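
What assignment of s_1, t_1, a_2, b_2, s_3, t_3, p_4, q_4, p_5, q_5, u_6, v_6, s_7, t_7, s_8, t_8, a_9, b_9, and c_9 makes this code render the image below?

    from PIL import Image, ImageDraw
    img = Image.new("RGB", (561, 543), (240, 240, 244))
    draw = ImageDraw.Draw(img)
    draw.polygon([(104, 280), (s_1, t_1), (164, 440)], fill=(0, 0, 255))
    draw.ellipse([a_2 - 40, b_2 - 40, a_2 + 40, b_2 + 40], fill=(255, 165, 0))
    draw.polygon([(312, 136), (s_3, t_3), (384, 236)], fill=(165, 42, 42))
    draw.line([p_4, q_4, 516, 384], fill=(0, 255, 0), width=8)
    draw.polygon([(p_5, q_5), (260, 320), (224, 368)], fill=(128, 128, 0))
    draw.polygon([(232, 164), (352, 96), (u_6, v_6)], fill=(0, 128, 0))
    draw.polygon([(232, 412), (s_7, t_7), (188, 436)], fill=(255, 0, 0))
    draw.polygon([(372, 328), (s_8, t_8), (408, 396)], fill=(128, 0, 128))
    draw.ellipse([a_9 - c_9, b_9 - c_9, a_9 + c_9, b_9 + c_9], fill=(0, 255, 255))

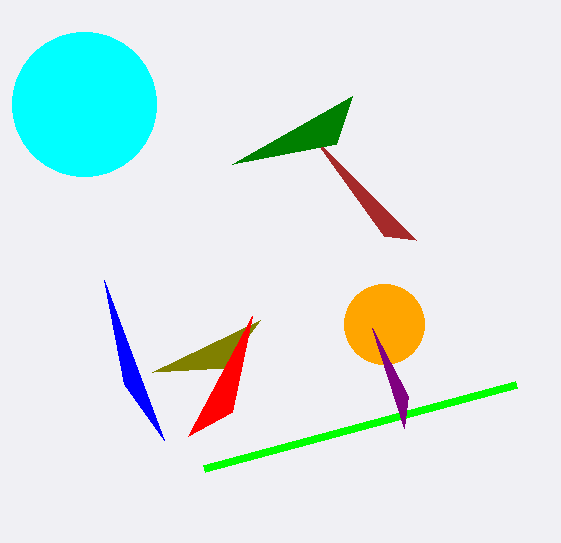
s_1 = 124; t_1 = 384; a_2 = 384; b_2 = 324; s_3 = 416; t_3 = 240; p_4 = 204; q_4 = 468; p_5 = 152; q_5 = 372; u_6 = 336; v_6 = 144; s_7 = 252; t_7 = 316; s_8 = 404; t_8 = 428; a_9 = 84; b_9 = 104; c_9 = 72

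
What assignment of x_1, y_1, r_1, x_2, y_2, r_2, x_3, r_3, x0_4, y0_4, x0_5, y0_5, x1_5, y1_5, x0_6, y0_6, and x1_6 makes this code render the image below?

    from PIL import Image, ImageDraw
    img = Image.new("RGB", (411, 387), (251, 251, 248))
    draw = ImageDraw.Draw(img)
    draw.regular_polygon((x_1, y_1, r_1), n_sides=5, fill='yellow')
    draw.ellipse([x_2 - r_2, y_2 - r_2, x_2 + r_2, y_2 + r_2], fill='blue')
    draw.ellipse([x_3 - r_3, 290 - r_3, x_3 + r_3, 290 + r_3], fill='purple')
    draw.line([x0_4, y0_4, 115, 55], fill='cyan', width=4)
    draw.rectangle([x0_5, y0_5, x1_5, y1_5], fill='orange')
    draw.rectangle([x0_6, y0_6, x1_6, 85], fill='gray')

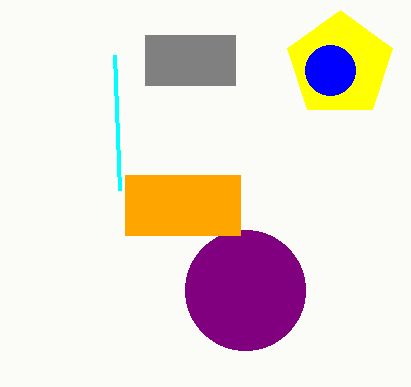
x_1 = 340; y_1 = 65; r_1 = 55; x_2 = 330; y_2 = 70; r_2 = 25; x_3 = 245; r_3 = 60; x0_4 = 120; y0_4 = 190; x0_5 = 125; y0_5 = 175; x1_5 = 240; y1_5 = 235; x0_6 = 145; y0_6 = 35; x1_6 = 235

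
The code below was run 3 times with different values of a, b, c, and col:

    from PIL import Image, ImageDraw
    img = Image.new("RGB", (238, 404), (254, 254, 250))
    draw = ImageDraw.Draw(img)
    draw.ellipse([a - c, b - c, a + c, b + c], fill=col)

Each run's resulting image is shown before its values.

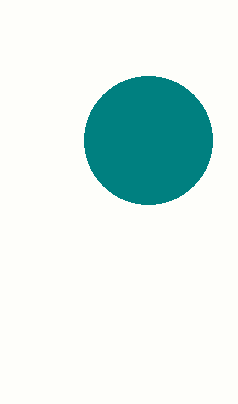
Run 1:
a = 148
b = 140
c = 64
col = 'teal'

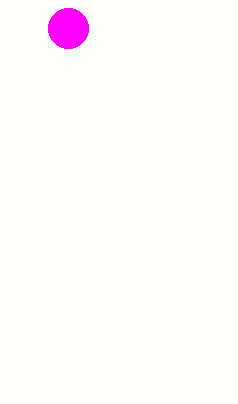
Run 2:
a = 68; b = 28; c = 20; col = 'magenta'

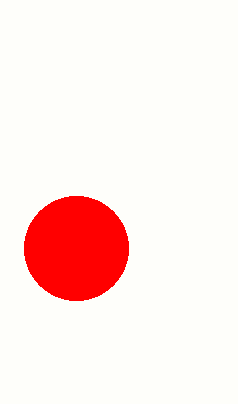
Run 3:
a = 76; b = 248; c = 52; col = 'red'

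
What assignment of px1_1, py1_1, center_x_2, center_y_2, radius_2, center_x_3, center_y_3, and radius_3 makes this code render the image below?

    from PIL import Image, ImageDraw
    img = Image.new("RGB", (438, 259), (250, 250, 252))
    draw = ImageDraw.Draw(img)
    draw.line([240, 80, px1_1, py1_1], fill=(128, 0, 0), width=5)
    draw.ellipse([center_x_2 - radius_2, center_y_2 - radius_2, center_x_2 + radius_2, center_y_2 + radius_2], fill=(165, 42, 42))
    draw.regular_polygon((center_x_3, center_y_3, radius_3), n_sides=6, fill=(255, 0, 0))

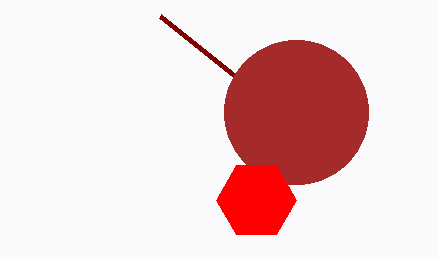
px1_1 = 160, py1_1 = 16, center_x_2 = 296, center_y_2 = 112, radius_2 = 72, center_x_3 = 256, center_y_3 = 200, radius_3 = 40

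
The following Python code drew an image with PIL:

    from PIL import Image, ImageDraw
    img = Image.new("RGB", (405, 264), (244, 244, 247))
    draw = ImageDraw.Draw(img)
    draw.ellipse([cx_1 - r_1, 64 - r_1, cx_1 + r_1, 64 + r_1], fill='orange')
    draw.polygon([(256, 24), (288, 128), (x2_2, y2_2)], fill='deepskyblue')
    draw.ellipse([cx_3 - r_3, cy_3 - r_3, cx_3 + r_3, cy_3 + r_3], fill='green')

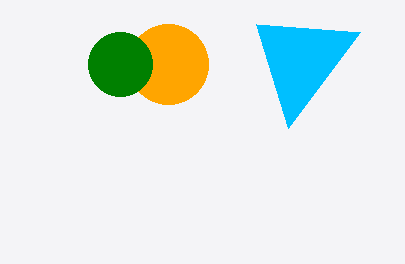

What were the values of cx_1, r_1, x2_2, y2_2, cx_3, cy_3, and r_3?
cx_1 = 168, r_1 = 40, x2_2 = 360, y2_2 = 32, cx_3 = 120, cy_3 = 64, r_3 = 32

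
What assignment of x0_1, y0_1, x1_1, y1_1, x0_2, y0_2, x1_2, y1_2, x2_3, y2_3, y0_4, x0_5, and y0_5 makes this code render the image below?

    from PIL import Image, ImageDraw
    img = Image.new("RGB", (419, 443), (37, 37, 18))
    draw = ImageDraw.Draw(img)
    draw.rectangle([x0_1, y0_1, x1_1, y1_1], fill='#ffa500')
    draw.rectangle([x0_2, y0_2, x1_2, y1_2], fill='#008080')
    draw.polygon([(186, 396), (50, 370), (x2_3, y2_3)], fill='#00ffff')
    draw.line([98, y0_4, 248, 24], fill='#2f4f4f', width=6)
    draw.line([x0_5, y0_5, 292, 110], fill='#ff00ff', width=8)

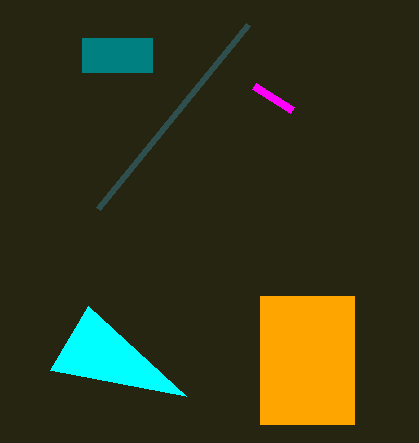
x0_1 = 260, y0_1 = 296, x1_1 = 354, y1_1 = 424, x0_2 = 82, y0_2 = 38, x1_2 = 152, y1_2 = 72, x2_3 = 88, y2_3 = 306, y0_4 = 208, x0_5 = 254, y0_5 = 86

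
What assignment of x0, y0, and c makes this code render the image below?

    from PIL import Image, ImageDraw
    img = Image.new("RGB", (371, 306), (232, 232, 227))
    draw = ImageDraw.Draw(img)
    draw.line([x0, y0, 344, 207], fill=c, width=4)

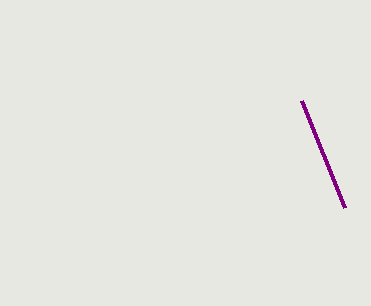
x0 = 301; y0 = 100; c = 'purple'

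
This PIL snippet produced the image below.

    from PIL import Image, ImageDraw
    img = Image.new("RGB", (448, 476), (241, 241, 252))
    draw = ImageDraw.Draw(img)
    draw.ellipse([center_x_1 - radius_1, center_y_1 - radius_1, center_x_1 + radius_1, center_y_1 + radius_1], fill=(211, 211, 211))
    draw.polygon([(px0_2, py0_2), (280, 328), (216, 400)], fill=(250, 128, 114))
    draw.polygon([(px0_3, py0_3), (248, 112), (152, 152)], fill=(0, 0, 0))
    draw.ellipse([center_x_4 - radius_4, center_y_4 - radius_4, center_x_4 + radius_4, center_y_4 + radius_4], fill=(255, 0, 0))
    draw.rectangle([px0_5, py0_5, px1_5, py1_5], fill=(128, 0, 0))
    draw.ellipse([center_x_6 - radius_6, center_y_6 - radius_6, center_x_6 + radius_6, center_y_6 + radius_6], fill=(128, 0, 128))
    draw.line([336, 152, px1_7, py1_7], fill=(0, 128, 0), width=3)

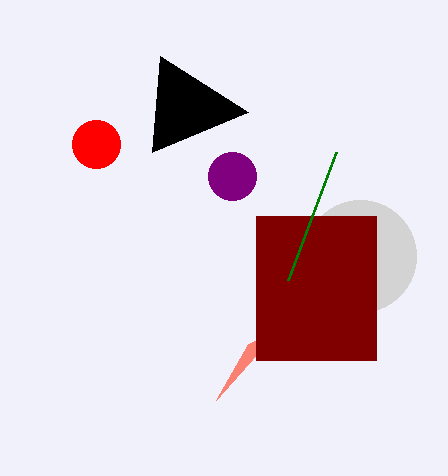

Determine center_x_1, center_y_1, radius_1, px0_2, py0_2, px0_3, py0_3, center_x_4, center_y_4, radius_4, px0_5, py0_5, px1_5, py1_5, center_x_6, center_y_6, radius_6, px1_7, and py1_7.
center_x_1 = 360, center_y_1 = 256, radius_1 = 56, px0_2 = 248, py0_2 = 344, px0_3 = 160, py0_3 = 56, center_x_4 = 96, center_y_4 = 144, radius_4 = 24, px0_5 = 256, py0_5 = 216, px1_5 = 376, py1_5 = 360, center_x_6 = 232, center_y_6 = 176, radius_6 = 24, px1_7 = 288, py1_7 = 280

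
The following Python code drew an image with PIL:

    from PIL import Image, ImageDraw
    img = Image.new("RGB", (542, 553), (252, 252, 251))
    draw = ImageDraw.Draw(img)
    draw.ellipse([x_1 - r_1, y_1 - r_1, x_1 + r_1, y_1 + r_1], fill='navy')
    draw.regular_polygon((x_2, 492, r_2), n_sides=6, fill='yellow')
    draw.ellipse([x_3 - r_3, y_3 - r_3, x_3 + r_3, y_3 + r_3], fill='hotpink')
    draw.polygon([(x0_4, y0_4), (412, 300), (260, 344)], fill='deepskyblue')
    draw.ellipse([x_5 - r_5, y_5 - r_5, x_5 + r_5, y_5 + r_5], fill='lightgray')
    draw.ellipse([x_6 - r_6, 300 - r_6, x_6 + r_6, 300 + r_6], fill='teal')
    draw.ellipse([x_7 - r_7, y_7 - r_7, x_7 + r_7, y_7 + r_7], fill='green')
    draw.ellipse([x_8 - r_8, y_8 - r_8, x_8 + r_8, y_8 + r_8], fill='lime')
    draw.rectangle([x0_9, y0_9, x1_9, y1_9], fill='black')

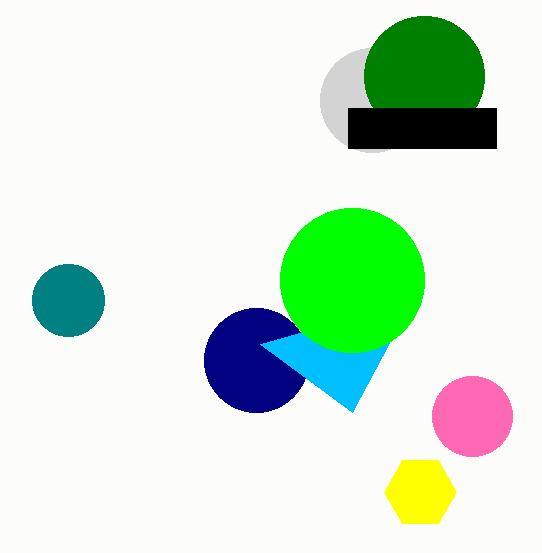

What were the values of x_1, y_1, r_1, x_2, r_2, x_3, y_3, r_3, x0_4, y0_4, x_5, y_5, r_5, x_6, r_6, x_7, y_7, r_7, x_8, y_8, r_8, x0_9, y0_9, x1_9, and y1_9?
x_1 = 256
y_1 = 360
r_1 = 52
x_2 = 420
r_2 = 36
x_3 = 472
y_3 = 416
r_3 = 40
x0_4 = 352
y0_4 = 412
x_5 = 372
y_5 = 100
r_5 = 52
x_6 = 68
r_6 = 36
x_7 = 424
y_7 = 76
r_7 = 60
x_8 = 352
y_8 = 280
r_8 = 72
x0_9 = 348
y0_9 = 108
x1_9 = 496
y1_9 = 148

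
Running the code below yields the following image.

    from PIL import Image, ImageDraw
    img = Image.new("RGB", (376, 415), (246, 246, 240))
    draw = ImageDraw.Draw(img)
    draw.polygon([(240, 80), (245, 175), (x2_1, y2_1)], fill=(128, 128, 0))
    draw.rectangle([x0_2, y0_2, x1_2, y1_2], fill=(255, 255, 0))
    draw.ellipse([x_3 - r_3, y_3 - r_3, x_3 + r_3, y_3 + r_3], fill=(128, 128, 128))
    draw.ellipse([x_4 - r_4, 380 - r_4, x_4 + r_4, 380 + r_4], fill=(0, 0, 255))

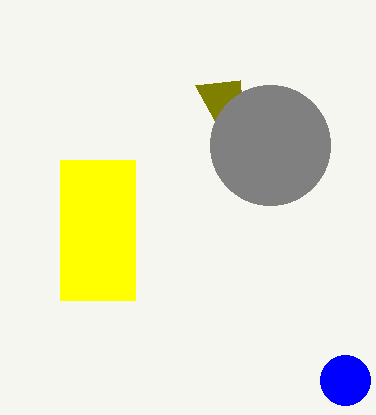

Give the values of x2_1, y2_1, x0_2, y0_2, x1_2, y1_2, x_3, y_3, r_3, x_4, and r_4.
x2_1 = 195; y2_1 = 85; x0_2 = 60; y0_2 = 160; x1_2 = 135; y1_2 = 300; x_3 = 270; y_3 = 145; r_3 = 60; x_4 = 345; r_4 = 25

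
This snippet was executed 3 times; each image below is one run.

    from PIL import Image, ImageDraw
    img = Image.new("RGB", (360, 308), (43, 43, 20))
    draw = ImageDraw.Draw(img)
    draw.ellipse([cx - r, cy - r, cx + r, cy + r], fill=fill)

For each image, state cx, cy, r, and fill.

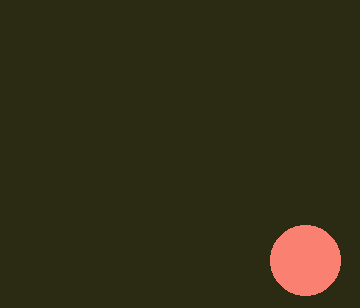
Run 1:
cx = 305; cy = 260; r = 35; fill = 'salmon'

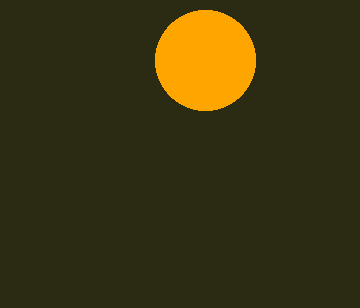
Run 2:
cx = 205
cy = 60
r = 50
fill = 'orange'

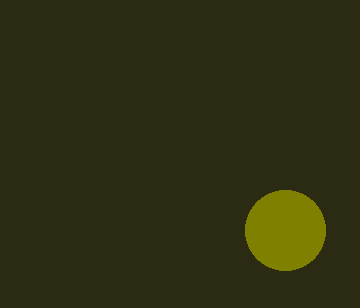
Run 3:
cx = 285, cy = 230, r = 40, fill = 'olive'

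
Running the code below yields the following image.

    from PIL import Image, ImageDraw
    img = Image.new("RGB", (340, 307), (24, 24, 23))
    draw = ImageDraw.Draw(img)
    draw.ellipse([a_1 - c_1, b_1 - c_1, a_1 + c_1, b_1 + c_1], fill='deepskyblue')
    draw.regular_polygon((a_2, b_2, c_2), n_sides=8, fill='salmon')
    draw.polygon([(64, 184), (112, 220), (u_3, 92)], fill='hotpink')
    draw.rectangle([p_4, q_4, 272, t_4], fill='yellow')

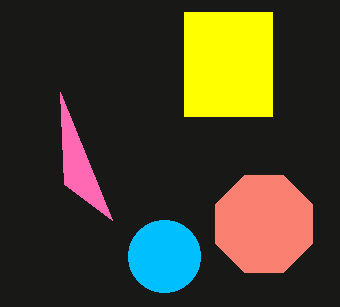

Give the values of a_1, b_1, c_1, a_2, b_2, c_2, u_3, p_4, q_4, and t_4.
a_1 = 164
b_1 = 256
c_1 = 36
a_2 = 264
b_2 = 224
c_2 = 52
u_3 = 60
p_4 = 184
q_4 = 12
t_4 = 116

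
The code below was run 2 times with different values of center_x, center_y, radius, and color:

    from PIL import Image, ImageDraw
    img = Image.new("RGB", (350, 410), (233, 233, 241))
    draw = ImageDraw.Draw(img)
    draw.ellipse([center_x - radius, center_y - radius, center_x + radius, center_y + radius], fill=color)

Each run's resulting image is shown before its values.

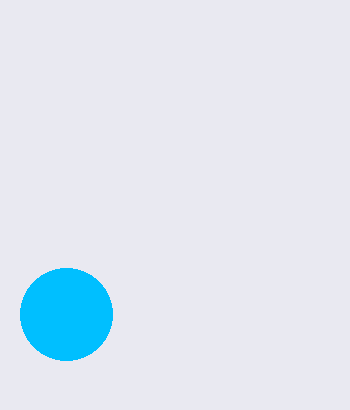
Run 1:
center_x = 66
center_y = 314
radius = 46
color = 'deepskyblue'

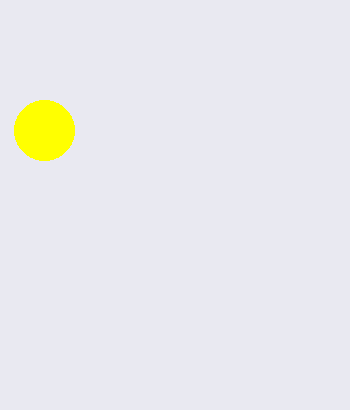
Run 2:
center_x = 44, center_y = 130, radius = 30, color = 'yellow'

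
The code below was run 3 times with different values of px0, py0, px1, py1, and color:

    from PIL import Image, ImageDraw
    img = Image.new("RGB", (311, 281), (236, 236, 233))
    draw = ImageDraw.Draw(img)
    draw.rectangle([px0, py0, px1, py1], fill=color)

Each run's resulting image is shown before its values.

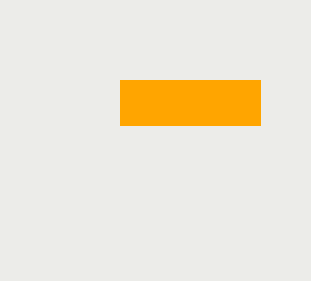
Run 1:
px0 = 120
py0 = 80
px1 = 260
py1 = 125
color = 'orange'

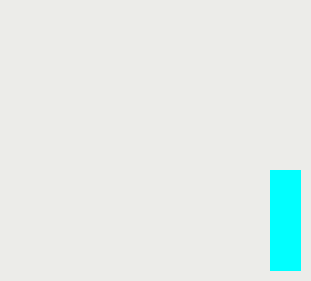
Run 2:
px0 = 270, py0 = 170, px1 = 300, py1 = 270, color = 'cyan'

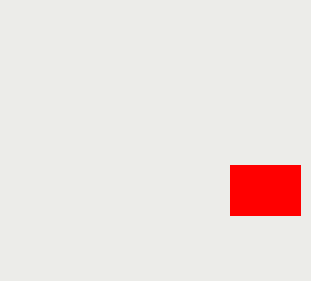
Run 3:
px0 = 230
py0 = 165
px1 = 300
py1 = 215
color = 'red'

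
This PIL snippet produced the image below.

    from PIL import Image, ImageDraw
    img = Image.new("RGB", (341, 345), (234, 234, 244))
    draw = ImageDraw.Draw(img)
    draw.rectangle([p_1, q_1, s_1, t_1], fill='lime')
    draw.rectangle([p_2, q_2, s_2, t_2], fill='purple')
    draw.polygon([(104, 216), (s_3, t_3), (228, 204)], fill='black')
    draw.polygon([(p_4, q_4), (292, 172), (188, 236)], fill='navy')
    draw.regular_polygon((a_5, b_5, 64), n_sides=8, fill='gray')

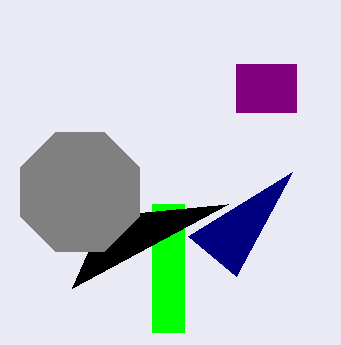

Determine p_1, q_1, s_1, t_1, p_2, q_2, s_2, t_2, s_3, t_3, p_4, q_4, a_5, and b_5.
p_1 = 152; q_1 = 204; s_1 = 184; t_1 = 332; p_2 = 236; q_2 = 64; s_2 = 296; t_2 = 112; s_3 = 72; t_3 = 288; p_4 = 236; q_4 = 276; a_5 = 80; b_5 = 192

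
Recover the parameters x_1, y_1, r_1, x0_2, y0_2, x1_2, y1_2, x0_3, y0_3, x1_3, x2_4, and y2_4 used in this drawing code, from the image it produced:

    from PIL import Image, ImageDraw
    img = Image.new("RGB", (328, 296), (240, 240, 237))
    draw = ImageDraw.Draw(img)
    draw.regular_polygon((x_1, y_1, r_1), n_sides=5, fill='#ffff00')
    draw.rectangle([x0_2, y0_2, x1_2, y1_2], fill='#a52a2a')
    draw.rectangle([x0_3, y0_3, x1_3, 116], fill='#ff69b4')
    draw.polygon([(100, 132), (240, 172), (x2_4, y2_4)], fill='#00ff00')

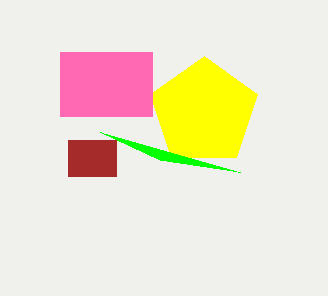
x_1 = 204; y_1 = 112; r_1 = 56; x0_2 = 68; y0_2 = 140; x1_2 = 116; y1_2 = 176; x0_3 = 60; y0_3 = 52; x1_3 = 152; x2_4 = 160; y2_4 = 160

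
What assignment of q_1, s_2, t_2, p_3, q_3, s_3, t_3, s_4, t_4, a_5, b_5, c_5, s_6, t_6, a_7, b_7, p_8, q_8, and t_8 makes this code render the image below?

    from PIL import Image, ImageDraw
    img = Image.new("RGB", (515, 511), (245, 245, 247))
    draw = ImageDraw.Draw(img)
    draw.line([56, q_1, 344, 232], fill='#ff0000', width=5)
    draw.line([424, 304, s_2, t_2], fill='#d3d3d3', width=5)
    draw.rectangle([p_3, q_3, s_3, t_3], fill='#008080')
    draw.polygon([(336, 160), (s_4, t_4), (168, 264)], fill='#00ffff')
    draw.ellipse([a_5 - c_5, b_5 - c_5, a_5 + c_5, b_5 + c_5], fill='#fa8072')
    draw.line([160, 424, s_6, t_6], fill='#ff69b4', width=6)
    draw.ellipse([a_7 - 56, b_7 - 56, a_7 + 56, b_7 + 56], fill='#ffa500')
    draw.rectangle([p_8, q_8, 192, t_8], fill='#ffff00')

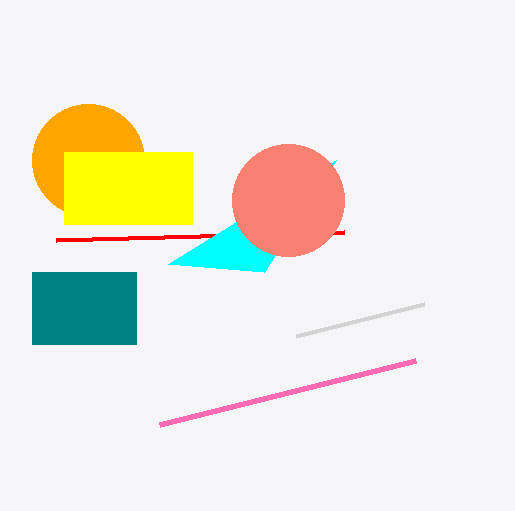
q_1 = 240, s_2 = 296, t_2 = 336, p_3 = 32, q_3 = 272, s_3 = 136, t_3 = 344, s_4 = 264, t_4 = 272, a_5 = 288, b_5 = 200, c_5 = 56, s_6 = 416, t_6 = 360, a_7 = 88, b_7 = 160, p_8 = 64, q_8 = 152, t_8 = 224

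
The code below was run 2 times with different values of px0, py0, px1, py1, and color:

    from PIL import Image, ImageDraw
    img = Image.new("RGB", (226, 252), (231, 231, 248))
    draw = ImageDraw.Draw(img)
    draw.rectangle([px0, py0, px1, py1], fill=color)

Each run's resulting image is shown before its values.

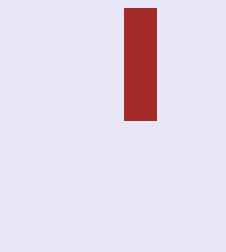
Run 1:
px0 = 124
py0 = 8
px1 = 156
py1 = 120
color = 'brown'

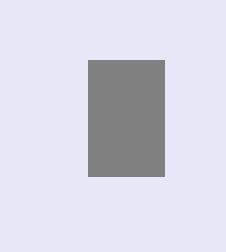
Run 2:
px0 = 88; py0 = 60; px1 = 164; py1 = 176; color = 'gray'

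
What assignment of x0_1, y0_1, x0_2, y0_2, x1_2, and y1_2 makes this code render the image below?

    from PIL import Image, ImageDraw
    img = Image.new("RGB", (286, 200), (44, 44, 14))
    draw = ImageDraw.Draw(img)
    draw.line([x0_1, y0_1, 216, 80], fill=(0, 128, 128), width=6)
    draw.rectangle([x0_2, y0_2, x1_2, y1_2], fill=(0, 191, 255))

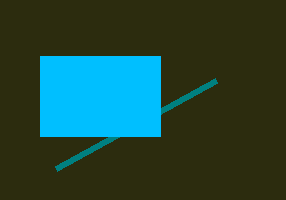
x0_1 = 56
y0_1 = 168
x0_2 = 40
y0_2 = 56
x1_2 = 160
y1_2 = 136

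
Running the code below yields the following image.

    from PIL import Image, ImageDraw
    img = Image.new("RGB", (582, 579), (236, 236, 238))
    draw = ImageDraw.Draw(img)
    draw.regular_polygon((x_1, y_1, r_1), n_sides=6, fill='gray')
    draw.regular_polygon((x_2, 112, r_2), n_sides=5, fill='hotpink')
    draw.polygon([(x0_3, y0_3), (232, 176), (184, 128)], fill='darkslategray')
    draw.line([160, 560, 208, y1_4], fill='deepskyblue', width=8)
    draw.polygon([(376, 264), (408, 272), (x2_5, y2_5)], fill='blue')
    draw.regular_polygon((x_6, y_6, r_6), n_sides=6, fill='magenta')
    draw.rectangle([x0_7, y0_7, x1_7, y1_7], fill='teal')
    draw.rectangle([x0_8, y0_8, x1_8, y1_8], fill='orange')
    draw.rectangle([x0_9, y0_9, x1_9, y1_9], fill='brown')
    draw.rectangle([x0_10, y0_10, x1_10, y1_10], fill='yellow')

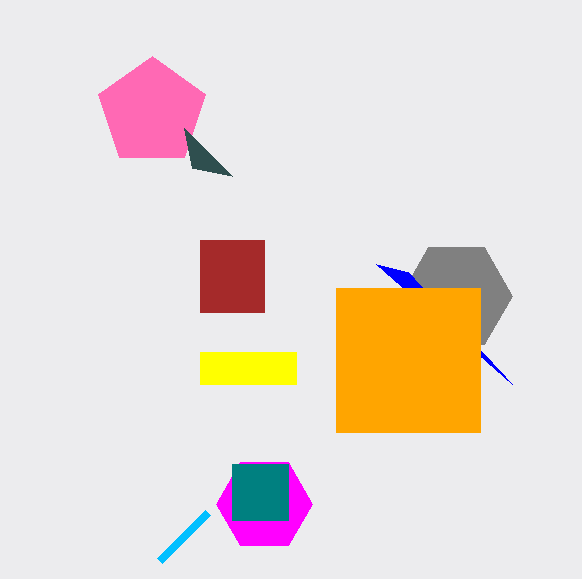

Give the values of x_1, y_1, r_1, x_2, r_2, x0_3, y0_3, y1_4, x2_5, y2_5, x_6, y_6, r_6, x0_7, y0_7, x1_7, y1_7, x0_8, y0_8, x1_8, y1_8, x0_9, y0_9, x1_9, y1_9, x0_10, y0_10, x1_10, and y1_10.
x_1 = 456
y_1 = 296
r_1 = 56
x_2 = 152
r_2 = 56
x0_3 = 192
y0_3 = 168
y1_4 = 512
x2_5 = 512
y2_5 = 384
x_6 = 264
y_6 = 504
r_6 = 48
x0_7 = 232
y0_7 = 464
x1_7 = 288
y1_7 = 520
x0_8 = 336
y0_8 = 288
x1_8 = 480
y1_8 = 432
x0_9 = 200
y0_9 = 240
x1_9 = 264
y1_9 = 312
x0_10 = 200
y0_10 = 352
x1_10 = 296
y1_10 = 384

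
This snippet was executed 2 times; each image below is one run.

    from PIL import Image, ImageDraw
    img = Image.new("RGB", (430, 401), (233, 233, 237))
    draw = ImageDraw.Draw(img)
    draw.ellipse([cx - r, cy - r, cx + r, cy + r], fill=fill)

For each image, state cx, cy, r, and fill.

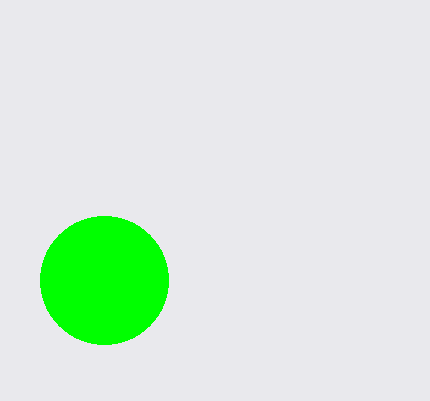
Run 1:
cx = 104, cy = 280, r = 64, fill = 'lime'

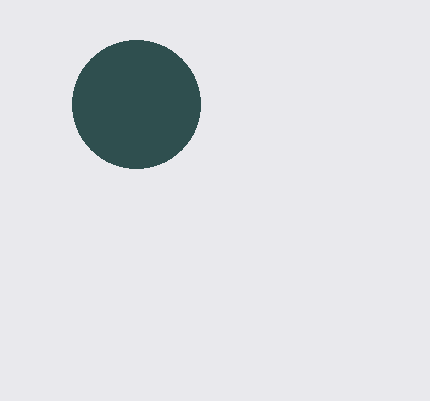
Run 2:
cx = 136
cy = 104
r = 64
fill = 'darkslategray'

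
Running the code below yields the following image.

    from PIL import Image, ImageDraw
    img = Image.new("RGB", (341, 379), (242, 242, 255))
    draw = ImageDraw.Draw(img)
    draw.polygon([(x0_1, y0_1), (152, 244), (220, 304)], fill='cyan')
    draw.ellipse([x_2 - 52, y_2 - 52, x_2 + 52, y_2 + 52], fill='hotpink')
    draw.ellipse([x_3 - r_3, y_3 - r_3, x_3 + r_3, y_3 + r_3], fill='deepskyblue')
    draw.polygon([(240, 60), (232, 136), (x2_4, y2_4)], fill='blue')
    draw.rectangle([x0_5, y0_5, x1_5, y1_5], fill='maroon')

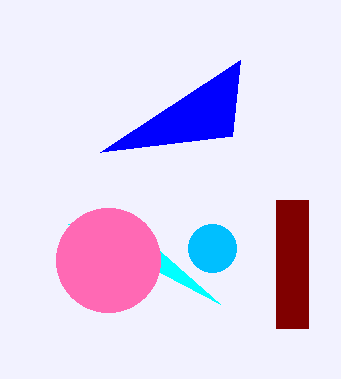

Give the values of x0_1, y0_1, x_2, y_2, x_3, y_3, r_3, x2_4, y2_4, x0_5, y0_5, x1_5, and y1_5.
x0_1 = 68; y0_1 = 224; x_2 = 108; y_2 = 260; x_3 = 212; y_3 = 248; r_3 = 24; x2_4 = 100; y2_4 = 152; x0_5 = 276; y0_5 = 200; x1_5 = 308; y1_5 = 328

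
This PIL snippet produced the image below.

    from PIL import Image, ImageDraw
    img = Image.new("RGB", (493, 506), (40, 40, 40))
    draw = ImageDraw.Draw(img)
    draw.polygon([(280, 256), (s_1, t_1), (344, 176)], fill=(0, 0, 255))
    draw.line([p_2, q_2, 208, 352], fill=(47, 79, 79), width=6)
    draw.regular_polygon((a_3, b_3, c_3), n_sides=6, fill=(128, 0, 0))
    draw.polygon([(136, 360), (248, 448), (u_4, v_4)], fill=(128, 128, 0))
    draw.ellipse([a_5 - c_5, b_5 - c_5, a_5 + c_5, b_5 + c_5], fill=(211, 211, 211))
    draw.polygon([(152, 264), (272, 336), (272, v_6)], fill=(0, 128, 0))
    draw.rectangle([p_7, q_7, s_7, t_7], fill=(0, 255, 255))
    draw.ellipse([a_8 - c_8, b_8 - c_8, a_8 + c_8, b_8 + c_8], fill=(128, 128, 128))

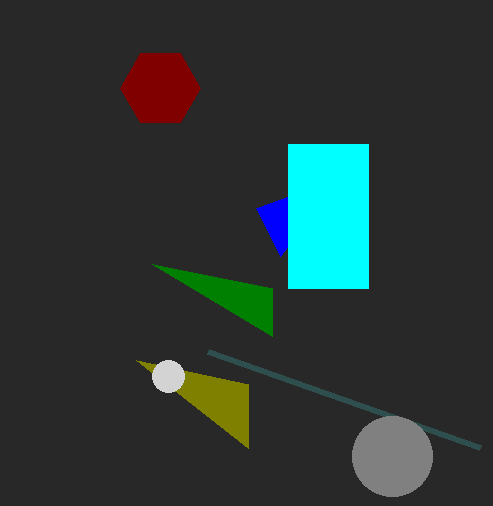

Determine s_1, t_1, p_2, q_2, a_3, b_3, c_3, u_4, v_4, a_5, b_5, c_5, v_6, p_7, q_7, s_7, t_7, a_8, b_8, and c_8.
s_1 = 256
t_1 = 208
p_2 = 480
q_2 = 448
a_3 = 160
b_3 = 88
c_3 = 40
u_4 = 248
v_4 = 384
a_5 = 168
b_5 = 376
c_5 = 16
v_6 = 288
p_7 = 288
q_7 = 144
s_7 = 368
t_7 = 288
a_8 = 392
b_8 = 456
c_8 = 40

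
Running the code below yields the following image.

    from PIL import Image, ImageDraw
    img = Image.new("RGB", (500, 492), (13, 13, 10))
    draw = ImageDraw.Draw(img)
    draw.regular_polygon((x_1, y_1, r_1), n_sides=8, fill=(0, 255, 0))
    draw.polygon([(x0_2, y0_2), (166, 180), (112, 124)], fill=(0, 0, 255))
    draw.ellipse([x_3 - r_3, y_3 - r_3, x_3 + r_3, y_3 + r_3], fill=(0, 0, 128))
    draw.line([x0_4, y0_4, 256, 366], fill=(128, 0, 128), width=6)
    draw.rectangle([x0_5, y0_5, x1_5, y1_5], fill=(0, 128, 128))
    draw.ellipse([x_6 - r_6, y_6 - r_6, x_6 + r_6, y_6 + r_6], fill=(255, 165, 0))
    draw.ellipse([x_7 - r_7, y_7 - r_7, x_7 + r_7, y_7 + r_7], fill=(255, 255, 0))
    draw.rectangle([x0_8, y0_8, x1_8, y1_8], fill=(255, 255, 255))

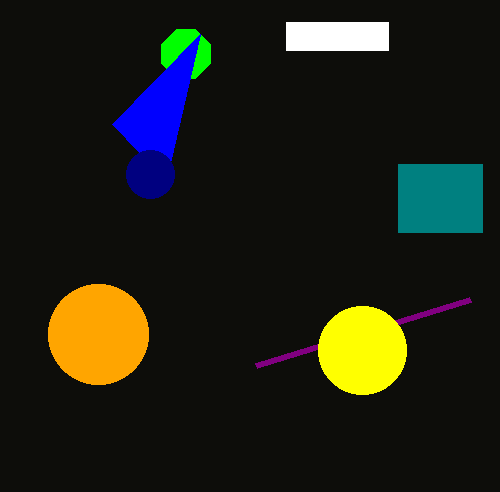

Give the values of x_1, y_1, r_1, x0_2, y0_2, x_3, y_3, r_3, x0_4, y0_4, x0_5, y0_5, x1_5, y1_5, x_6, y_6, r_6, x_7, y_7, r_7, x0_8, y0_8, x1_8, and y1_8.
x_1 = 186, y_1 = 54, r_1 = 26, x0_2 = 200, y0_2 = 34, x_3 = 150, y_3 = 174, r_3 = 24, x0_4 = 470, y0_4 = 300, x0_5 = 398, y0_5 = 164, x1_5 = 482, y1_5 = 232, x_6 = 98, y_6 = 334, r_6 = 50, x_7 = 362, y_7 = 350, r_7 = 44, x0_8 = 286, y0_8 = 22, x1_8 = 388, y1_8 = 50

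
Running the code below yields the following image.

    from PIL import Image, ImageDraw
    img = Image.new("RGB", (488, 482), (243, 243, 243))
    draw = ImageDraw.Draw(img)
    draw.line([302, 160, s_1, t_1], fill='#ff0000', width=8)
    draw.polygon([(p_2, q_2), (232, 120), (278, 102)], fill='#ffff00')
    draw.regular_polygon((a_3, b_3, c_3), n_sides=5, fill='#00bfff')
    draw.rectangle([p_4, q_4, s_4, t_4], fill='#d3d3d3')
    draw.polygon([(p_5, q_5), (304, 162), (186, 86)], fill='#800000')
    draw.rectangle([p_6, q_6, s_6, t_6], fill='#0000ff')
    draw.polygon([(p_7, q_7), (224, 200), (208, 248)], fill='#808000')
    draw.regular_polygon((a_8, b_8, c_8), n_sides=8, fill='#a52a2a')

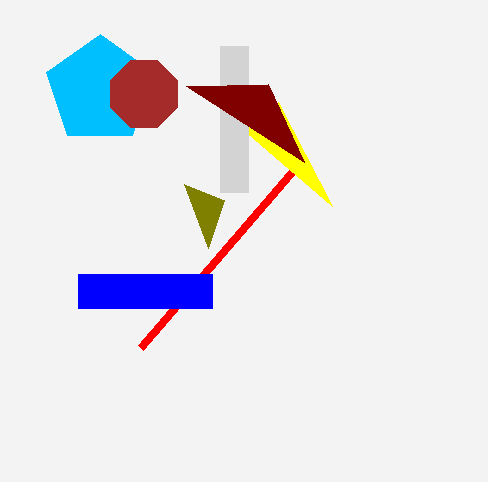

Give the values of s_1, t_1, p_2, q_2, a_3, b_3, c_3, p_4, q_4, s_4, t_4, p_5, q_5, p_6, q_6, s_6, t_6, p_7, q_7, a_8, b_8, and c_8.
s_1 = 140, t_1 = 348, p_2 = 332, q_2 = 206, a_3 = 100, b_3 = 90, c_3 = 56, p_4 = 220, q_4 = 46, s_4 = 248, t_4 = 192, p_5 = 268, q_5 = 84, p_6 = 78, q_6 = 274, s_6 = 212, t_6 = 308, p_7 = 184, q_7 = 184, a_8 = 144, b_8 = 94, c_8 = 36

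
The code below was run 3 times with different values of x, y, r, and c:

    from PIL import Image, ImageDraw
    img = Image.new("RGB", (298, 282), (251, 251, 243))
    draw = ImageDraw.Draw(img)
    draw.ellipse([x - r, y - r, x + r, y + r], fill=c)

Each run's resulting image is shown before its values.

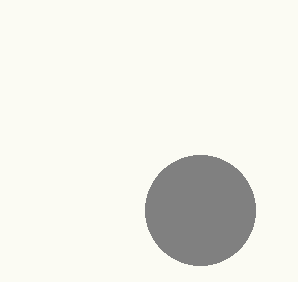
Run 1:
x = 200, y = 210, r = 55, c = 'gray'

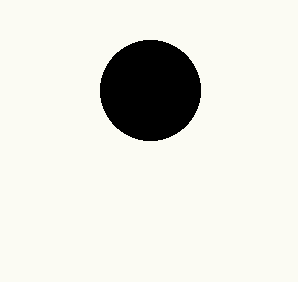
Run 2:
x = 150, y = 90, r = 50, c = 'black'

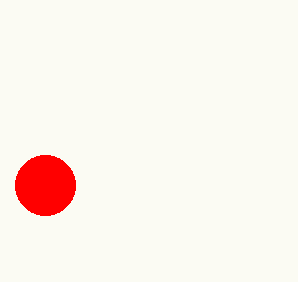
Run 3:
x = 45, y = 185, r = 30, c = 'red'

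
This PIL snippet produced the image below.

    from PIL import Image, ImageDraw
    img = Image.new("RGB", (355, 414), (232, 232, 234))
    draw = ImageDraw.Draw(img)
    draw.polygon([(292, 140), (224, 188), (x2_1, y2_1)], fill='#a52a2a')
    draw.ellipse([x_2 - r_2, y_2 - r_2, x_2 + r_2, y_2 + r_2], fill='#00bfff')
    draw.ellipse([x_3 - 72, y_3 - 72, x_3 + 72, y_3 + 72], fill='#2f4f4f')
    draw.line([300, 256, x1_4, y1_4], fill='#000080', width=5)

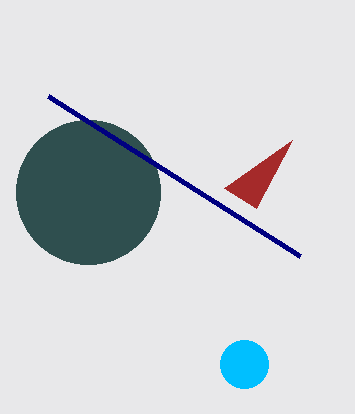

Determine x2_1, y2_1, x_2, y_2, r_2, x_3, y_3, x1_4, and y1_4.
x2_1 = 256; y2_1 = 208; x_2 = 244; y_2 = 364; r_2 = 24; x_3 = 88; y_3 = 192; x1_4 = 48; y1_4 = 96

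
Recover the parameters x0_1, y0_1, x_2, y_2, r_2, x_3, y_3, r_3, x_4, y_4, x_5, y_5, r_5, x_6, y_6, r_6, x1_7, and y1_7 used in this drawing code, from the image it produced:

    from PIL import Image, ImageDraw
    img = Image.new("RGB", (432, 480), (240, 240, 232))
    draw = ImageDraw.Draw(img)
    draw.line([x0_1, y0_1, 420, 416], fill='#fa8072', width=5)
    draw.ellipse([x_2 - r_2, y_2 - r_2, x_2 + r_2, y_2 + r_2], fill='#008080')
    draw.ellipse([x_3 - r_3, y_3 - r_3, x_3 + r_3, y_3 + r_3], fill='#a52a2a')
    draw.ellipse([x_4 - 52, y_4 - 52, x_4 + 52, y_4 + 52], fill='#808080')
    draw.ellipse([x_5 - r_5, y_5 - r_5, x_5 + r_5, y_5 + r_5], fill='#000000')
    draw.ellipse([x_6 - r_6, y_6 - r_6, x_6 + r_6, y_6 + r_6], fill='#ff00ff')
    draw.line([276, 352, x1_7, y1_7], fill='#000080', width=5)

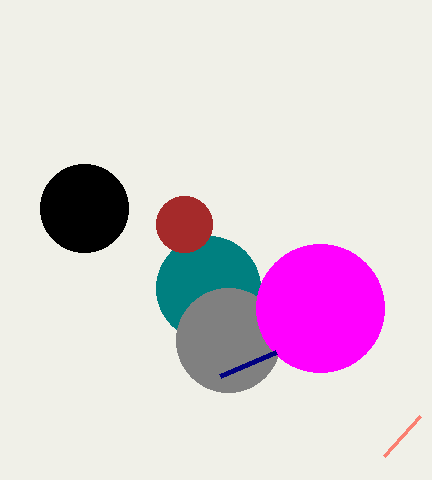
x0_1 = 384; y0_1 = 456; x_2 = 208; y_2 = 288; r_2 = 52; x_3 = 184; y_3 = 224; r_3 = 28; x_4 = 228; y_4 = 340; x_5 = 84; y_5 = 208; r_5 = 44; x_6 = 320; y_6 = 308; r_6 = 64; x1_7 = 220; y1_7 = 376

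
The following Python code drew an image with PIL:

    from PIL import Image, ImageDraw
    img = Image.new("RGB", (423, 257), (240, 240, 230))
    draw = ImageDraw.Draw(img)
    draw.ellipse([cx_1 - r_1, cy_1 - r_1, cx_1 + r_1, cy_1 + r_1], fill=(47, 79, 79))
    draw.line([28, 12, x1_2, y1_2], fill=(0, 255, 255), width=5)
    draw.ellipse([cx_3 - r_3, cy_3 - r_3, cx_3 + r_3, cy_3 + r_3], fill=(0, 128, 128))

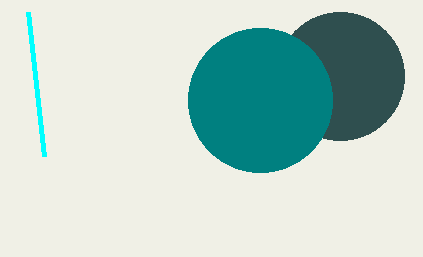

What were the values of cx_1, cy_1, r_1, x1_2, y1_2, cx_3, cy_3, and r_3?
cx_1 = 340
cy_1 = 76
r_1 = 64
x1_2 = 44
y1_2 = 156
cx_3 = 260
cy_3 = 100
r_3 = 72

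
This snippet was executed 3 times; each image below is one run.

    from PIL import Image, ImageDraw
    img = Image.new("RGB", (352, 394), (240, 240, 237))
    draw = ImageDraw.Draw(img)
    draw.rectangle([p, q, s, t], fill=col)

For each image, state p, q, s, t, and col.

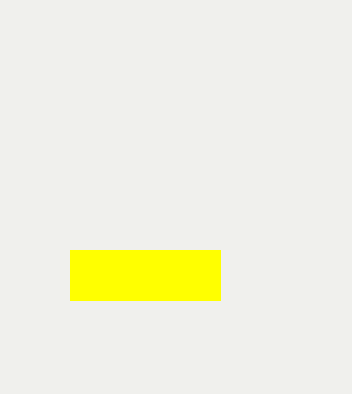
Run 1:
p = 70, q = 250, s = 220, t = 300, col = 'yellow'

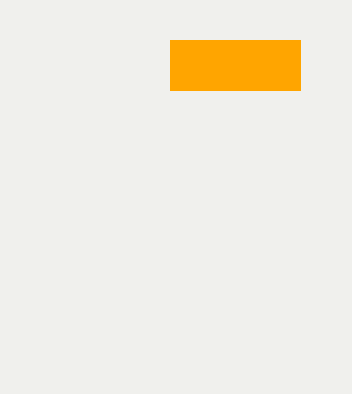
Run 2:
p = 170, q = 40, s = 300, t = 90, col = 'orange'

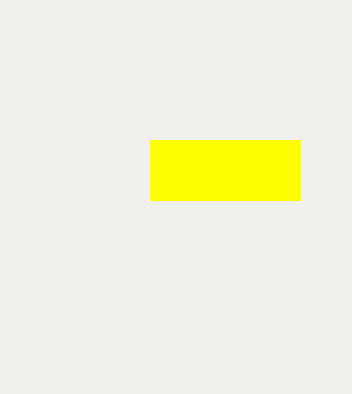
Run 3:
p = 150, q = 140, s = 300, t = 200, col = 'yellow'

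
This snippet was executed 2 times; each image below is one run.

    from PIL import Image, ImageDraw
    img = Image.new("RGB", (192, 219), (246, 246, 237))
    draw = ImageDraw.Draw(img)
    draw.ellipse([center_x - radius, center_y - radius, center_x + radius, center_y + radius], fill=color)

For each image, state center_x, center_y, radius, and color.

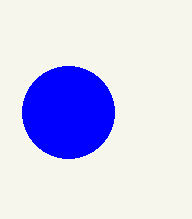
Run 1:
center_x = 68, center_y = 112, radius = 46, color = 'blue'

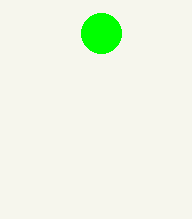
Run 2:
center_x = 101
center_y = 33
radius = 20
color = 'lime'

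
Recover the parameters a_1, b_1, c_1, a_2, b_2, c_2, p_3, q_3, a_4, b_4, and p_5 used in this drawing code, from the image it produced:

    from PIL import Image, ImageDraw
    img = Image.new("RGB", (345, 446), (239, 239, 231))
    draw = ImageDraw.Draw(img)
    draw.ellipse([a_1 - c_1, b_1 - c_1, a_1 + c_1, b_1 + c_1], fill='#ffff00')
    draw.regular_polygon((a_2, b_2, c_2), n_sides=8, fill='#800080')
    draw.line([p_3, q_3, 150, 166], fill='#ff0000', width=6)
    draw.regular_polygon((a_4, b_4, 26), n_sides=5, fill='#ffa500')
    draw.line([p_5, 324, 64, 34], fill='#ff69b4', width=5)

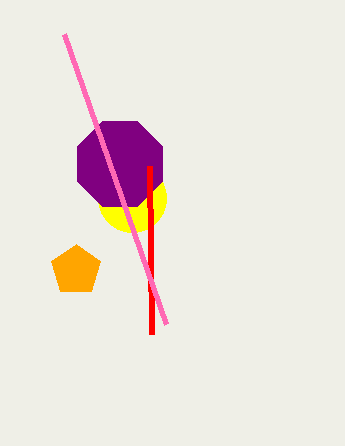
a_1 = 132
b_1 = 198
c_1 = 34
a_2 = 120
b_2 = 164
c_2 = 46
p_3 = 152
q_3 = 334
a_4 = 76
b_4 = 270
p_5 = 166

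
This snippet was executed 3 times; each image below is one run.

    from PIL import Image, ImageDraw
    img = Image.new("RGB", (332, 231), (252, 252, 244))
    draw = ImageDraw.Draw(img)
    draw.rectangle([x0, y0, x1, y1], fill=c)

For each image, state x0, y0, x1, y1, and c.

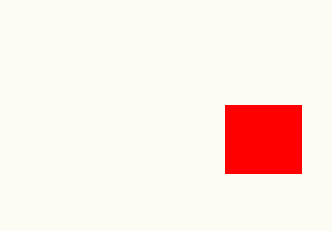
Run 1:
x0 = 225, y0 = 105, x1 = 301, y1 = 173, c = 'red'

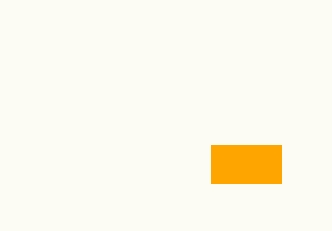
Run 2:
x0 = 211; y0 = 145; x1 = 281; y1 = 183; c = 'orange'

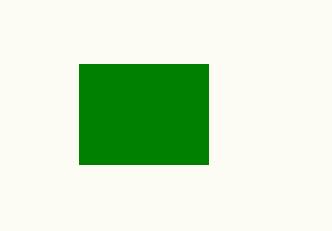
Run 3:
x0 = 79
y0 = 64
x1 = 208
y1 = 164
c = 'green'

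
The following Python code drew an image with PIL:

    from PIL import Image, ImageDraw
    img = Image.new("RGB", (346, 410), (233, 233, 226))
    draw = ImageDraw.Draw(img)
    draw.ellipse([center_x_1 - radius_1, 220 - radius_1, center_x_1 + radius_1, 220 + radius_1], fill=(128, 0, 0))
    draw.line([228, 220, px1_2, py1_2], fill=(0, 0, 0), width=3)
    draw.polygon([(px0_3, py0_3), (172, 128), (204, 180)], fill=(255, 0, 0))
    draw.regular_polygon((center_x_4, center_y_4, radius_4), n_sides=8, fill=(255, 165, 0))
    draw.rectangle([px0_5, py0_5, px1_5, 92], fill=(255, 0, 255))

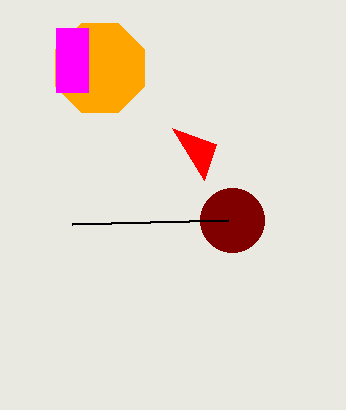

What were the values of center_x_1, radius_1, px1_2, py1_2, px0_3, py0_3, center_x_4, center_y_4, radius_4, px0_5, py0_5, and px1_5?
center_x_1 = 232
radius_1 = 32
px1_2 = 72
py1_2 = 224
px0_3 = 216
py0_3 = 144
center_x_4 = 100
center_y_4 = 68
radius_4 = 48
px0_5 = 56
py0_5 = 28
px1_5 = 88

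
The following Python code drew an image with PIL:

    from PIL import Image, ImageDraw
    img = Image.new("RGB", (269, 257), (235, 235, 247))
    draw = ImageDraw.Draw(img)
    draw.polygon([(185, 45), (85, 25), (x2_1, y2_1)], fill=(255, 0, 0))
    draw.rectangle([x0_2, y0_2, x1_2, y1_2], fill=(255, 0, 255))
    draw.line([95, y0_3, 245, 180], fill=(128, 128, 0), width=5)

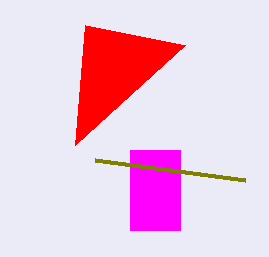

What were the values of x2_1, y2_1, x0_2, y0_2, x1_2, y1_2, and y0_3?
x2_1 = 75; y2_1 = 145; x0_2 = 130; y0_2 = 150; x1_2 = 180; y1_2 = 230; y0_3 = 160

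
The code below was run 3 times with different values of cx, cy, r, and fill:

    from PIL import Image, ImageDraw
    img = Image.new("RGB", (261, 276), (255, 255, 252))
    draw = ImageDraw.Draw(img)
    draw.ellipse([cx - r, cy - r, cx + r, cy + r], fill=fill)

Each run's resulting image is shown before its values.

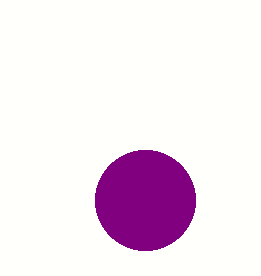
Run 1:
cx = 145
cy = 200
r = 50
fill = 'purple'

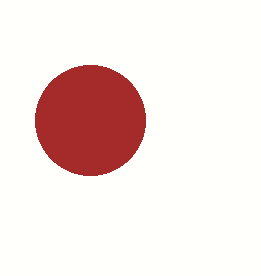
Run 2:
cx = 90; cy = 120; r = 55; fill = 'brown'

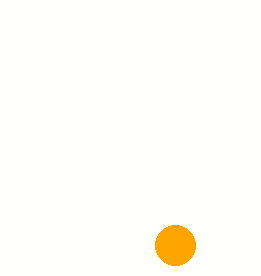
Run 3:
cx = 175; cy = 245; r = 20; fill = 'orange'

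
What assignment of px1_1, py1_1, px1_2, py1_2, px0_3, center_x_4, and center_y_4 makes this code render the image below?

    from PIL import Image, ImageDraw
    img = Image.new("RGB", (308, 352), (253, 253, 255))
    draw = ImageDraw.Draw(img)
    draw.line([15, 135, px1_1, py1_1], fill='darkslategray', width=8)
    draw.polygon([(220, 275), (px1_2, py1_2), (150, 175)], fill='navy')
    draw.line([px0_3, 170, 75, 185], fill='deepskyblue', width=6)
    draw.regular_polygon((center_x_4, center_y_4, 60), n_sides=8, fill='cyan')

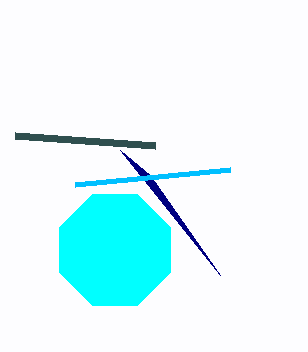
px1_1 = 155, py1_1 = 145, px1_2 = 120, py1_2 = 150, px0_3 = 230, center_x_4 = 115, center_y_4 = 250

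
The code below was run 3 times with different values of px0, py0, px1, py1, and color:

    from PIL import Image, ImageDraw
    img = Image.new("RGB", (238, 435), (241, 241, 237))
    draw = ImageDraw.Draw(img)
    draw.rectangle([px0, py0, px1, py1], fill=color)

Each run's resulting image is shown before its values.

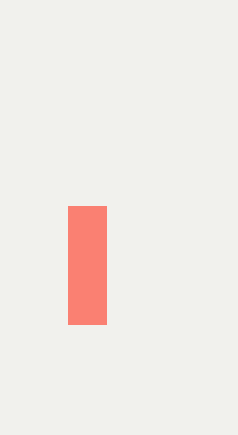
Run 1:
px0 = 68
py0 = 206
px1 = 106
py1 = 324
color = 'salmon'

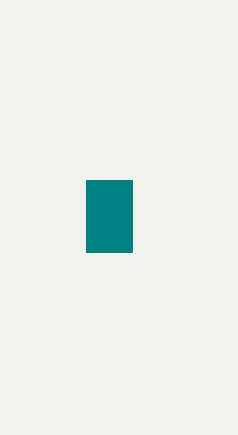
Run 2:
px0 = 86; py0 = 180; px1 = 132; py1 = 252; color = 'teal'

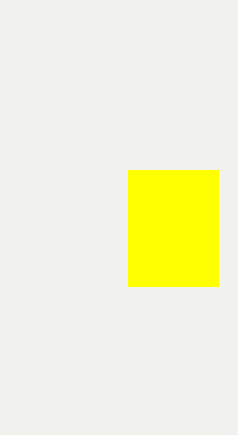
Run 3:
px0 = 128, py0 = 170, px1 = 218, py1 = 286, color = 'yellow'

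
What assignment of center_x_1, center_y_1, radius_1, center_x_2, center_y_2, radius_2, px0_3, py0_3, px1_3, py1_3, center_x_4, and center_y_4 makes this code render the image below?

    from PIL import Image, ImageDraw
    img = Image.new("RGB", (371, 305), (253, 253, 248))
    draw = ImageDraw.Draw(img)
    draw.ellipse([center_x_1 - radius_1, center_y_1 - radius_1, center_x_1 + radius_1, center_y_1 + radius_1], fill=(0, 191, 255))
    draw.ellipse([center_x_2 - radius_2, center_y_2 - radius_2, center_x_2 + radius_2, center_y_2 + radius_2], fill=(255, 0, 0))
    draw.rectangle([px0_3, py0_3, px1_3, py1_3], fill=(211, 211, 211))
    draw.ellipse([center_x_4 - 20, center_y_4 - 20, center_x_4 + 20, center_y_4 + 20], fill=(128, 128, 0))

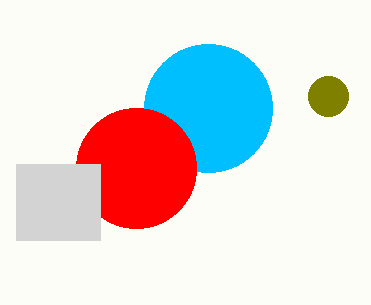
center_x_1 = 208, center_y_1 = 108, radius_1 = 64, center_x_2 = 136, center_y_2 = 168, radius_2 = 60, px0_3 = 16, py0_3 = 164, px1_3 = 100, py1_3 = 240, center_x_4 = 328, center_y_4 = 96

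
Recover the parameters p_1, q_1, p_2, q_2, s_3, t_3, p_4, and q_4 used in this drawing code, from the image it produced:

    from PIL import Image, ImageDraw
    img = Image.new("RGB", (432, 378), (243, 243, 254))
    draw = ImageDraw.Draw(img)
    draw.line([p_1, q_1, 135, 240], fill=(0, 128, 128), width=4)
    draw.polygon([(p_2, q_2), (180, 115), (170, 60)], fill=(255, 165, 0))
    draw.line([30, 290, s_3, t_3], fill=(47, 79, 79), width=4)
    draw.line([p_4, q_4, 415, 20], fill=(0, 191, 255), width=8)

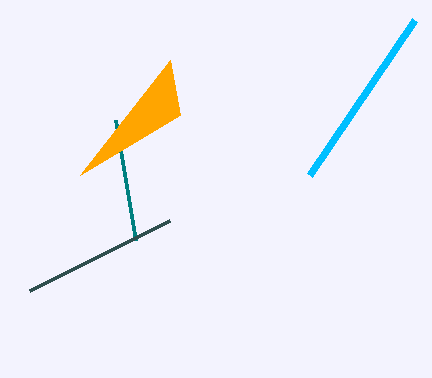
p_1 = 115
q_1 = 120
p_2 = 80
q_2 = 175
s_3 = 170
t_3 = 220
p_4 = 310
q_4 = 175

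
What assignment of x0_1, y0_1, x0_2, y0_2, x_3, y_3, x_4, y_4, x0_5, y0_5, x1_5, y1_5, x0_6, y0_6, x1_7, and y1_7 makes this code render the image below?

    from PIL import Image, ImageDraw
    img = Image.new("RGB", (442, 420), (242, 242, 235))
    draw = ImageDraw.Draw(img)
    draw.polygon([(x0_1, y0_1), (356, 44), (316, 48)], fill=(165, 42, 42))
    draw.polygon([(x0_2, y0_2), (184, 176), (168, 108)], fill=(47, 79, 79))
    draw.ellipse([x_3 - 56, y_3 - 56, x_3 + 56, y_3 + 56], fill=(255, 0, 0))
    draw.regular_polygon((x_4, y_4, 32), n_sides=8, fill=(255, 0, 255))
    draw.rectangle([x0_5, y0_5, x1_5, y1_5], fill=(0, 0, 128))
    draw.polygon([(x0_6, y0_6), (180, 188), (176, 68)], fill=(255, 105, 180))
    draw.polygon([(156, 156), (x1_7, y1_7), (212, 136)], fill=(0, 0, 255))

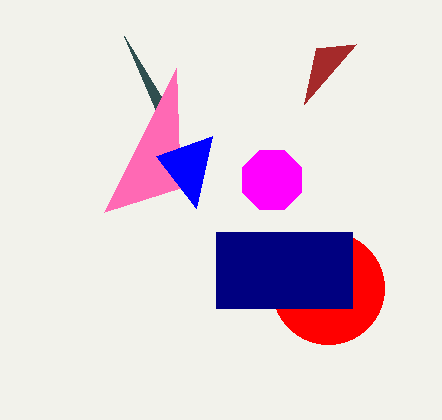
x0_1 = 304; y0_1 = 104; x0_2 = 124; y0_2 = 36; x_3 = 328; y_3 = 288; x_4 = 272; y_4 = 180; x0_5 = 216; y0_5 = 232; x1_5 = 352; y1_5 = 308; x0_6 = 104; y0_6 = 212; x1_7 = 196; y1_7 = 208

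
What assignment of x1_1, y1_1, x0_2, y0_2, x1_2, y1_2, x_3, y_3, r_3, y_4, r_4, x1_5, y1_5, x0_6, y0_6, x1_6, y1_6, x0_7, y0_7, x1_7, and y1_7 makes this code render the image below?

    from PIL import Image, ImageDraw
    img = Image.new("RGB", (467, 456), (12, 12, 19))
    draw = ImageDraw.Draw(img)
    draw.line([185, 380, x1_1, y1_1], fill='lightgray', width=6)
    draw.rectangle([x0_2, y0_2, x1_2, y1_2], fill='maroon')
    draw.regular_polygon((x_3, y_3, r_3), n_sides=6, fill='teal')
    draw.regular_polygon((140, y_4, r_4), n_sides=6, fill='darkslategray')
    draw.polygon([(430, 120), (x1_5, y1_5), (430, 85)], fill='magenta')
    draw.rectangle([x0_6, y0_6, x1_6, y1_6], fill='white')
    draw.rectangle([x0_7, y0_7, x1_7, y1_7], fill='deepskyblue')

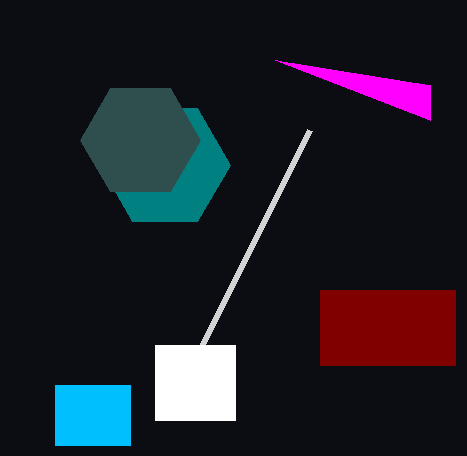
x1_1 = 310, y1_1 = 130, x0_2 = 320, y0_2 = 290, x1_2 = 455, y1_2 = 365, x_3 = 165, y_3 = 165, r_3 = 65, y_4 = 140, r_4 = 60, x1_5 = 275, y1_5 = 60, x0_6 = 155, y0_6 = 345, x1_6 = 235, y1_6 = 420, x0_7 = 55, y0_7 = 385, x1_7 = 130, y1_7 = 445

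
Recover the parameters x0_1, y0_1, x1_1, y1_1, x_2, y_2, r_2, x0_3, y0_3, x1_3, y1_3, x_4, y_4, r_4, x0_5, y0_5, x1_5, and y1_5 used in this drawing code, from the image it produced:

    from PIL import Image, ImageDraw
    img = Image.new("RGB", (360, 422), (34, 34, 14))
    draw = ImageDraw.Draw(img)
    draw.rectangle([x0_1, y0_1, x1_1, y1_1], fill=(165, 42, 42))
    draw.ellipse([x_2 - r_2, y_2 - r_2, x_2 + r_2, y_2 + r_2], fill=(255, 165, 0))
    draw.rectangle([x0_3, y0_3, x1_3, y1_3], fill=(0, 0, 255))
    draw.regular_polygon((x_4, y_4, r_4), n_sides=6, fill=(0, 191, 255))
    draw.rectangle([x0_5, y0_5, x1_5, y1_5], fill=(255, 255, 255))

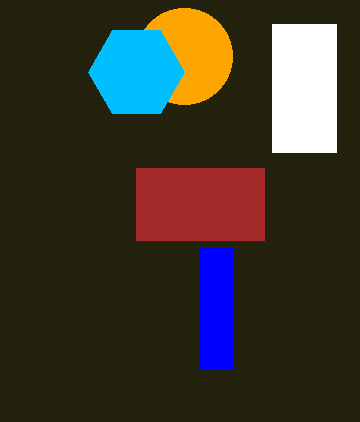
x0_1 = 136, y0_1 = 168, x1_1 = 264, y1_1 = 240, x_2 = 184, y_2 = 56, r_2 = 48, x0_3 = 200, y0_3 = 248, x1_3 = 232, y1_3 = 368, x_4 = 136, y_4 = 72, r_4 = 48, x0_5 = 272, y0_5 = 24, x1_5 = 336, y1_5 = 152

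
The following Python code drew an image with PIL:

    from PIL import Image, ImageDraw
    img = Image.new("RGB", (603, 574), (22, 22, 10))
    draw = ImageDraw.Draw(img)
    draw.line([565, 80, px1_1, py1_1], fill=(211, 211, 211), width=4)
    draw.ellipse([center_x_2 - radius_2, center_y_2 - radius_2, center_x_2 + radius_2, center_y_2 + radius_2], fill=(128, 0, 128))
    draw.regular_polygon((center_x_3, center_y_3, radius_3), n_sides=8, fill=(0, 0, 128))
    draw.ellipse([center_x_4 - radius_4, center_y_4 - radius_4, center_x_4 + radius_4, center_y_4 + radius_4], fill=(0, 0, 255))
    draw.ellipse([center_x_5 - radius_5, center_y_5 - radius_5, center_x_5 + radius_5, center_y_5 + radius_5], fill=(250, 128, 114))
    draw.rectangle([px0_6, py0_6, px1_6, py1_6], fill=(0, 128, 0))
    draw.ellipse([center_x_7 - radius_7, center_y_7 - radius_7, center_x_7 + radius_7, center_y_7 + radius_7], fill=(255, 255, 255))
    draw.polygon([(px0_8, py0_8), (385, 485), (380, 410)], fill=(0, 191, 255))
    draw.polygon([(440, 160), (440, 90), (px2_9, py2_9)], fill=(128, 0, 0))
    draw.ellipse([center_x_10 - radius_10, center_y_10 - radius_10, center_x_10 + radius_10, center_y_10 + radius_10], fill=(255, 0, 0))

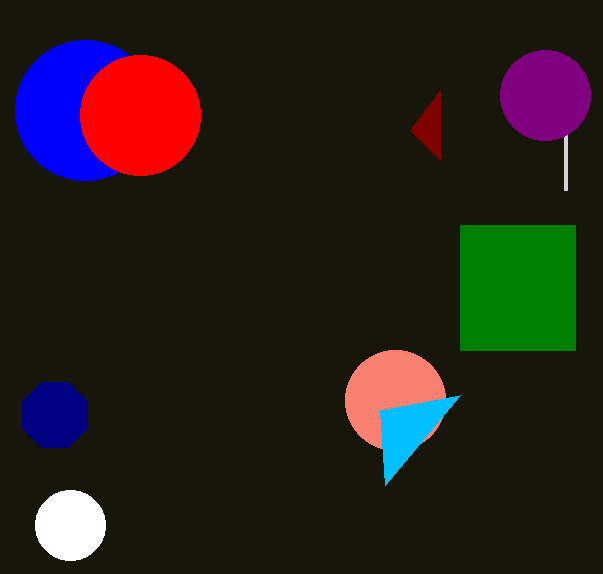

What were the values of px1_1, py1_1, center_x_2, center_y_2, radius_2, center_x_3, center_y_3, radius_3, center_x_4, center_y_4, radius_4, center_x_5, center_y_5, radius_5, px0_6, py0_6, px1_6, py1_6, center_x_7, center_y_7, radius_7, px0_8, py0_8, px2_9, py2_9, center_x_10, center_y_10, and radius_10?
px1_1 = 565
py1_1 = 190
center_x_2 = 545
center_y_2 = 95
radius_2 = 45
center_x_3 = 55
center_y_3 = 415
radius_3 = 35
center_x_4 = 85
center_y_4 = 110
radius_4 = 70
center_x_5 = 395
center_y_5 = 400
radius_5 = 50
px0_6 = 460
py0_6 = 225
px1_6 = 575
py1_6 = 350
center_x_7 = 70
center_y_7 = 525
radius_7 = 35
px0_8 = 460
py0_8 = 395
px2_9 = 410
py2_9 = 130
center_x_10 = 140
center_y_10 = 115
radius_10 = 60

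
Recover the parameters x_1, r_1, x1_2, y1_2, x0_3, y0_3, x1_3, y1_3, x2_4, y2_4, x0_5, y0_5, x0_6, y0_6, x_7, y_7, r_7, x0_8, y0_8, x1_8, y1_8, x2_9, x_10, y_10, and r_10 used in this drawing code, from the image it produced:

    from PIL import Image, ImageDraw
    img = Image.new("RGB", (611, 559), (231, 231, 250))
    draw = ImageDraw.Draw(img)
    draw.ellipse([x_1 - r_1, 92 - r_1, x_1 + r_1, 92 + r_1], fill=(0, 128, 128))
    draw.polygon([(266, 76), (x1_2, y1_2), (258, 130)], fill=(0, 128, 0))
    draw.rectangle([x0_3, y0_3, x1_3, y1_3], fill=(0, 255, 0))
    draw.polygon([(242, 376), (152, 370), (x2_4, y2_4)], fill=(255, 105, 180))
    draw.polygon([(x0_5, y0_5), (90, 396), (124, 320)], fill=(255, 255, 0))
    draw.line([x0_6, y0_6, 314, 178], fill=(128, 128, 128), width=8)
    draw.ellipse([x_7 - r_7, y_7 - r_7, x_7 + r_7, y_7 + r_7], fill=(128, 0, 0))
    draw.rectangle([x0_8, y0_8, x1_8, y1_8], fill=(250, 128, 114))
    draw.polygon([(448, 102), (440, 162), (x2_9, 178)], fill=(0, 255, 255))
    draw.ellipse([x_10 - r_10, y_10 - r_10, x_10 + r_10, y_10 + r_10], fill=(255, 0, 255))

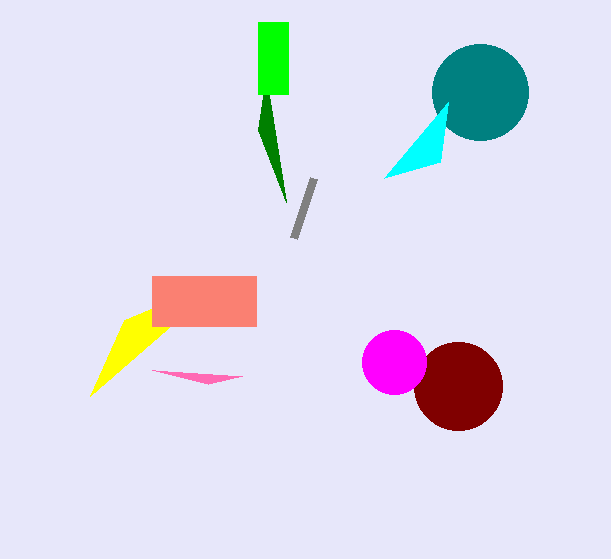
x_1 = 480, r_1 = 48, x1_2 = 286, y1_2 = 202, x0_3 = 258, y0_3 = 22, x1_3 = 288, y1_3 = 94, x2_4 = 208, y2_4 = 384, x0_5 = 228, y0_5 = 276, x0_6 = 294, y0_6 = 238, x_7 = 458, y_7 = 386, r_7 = 44, x0_8 = 152, y0_8 = 276, x1_8 = 256, y1_8 = 326, x2_9 = 384, x_10 = 394, y_10 = 362, r_10 = 32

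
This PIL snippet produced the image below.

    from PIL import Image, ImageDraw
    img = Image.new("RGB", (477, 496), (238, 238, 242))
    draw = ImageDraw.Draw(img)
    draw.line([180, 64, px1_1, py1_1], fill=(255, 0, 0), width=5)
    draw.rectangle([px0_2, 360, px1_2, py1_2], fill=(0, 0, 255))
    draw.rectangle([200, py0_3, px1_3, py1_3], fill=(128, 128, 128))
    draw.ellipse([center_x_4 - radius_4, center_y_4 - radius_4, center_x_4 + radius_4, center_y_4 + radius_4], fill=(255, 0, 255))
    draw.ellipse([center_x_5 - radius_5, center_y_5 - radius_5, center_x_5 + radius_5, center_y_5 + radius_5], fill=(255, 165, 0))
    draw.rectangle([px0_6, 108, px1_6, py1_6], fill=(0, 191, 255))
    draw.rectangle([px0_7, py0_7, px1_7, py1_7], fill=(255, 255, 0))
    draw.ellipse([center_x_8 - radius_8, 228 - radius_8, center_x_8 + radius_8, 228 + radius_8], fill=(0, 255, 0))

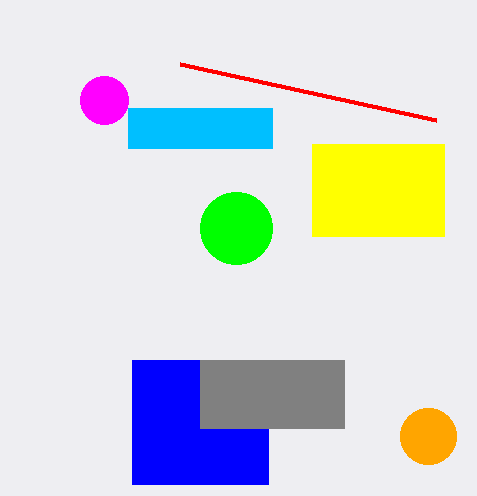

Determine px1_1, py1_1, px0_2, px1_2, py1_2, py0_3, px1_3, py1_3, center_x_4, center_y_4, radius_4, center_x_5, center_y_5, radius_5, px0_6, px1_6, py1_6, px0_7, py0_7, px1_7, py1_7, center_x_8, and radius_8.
px1_1 = 436; py1_1 = 120; px0_2 = 132; px1_2 = 268; py1_2 = 484; py0_3 = 360; px1_3 = 344; py1_3 = 428; center_x_4 = 104; center_y_4 = 100; radius_4 = 24; center_x_5 = 428; center_y_5 = 436; radius_5 = 28; px0_6 = 128; px1_6 = 272; py1_6 = 148; px0_7 = 312; py0_7 = 144; px1_7 = 444; py1_7 = 236; center_x_8 = 236; radius_8 = 36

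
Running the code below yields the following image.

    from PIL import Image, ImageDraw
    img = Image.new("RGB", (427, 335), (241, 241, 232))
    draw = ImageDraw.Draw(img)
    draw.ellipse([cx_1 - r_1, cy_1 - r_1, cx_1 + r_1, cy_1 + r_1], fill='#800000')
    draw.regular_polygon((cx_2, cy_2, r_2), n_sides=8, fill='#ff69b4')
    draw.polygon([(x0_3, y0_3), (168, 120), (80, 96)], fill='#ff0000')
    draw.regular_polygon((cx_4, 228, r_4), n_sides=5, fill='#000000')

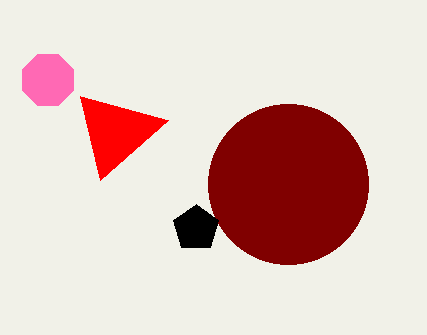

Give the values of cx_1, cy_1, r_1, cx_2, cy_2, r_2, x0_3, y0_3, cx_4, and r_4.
cx_1 = 288; cy_1 = 184; r_1 = 80; cx_2 = 48; cy_2 = 80; r_2 = 28; x0_3 = 100; y0_3 = 180; cx_4 = 196; r_4 = 24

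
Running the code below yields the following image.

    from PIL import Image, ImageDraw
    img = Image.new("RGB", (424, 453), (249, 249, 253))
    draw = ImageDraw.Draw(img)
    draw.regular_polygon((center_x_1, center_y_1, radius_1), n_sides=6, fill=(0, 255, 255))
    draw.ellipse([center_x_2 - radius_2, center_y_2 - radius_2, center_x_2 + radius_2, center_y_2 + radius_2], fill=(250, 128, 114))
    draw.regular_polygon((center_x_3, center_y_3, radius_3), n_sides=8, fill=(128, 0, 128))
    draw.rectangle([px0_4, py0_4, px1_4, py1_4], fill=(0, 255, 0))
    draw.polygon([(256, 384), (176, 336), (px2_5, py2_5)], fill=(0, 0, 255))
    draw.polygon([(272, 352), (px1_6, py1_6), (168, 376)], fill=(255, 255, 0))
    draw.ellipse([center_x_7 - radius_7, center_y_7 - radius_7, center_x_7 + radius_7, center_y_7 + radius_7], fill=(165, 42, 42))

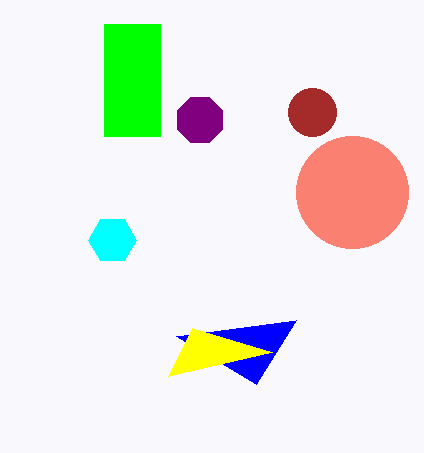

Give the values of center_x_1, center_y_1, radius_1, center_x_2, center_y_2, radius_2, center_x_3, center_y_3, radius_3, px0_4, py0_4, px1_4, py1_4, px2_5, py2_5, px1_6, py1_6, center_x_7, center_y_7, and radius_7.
center_x_1 = 112; center_y_1 = 240; radius_1 = 24; center_x_2 = 352; center_y_2 = 192; radius_2 = 56; center_x_3 = 200; center_y_3 = 120; radius_3 = 24; px0_4 = 104; py0_4 = 24; px1_4 = 160; py1_4 = 136; px2_5 = 296; py2_5 = 320; px1_6 = 192; py1_6 = 328; center_x_7 = 312; center_y_7 = 112; radius_7 = 24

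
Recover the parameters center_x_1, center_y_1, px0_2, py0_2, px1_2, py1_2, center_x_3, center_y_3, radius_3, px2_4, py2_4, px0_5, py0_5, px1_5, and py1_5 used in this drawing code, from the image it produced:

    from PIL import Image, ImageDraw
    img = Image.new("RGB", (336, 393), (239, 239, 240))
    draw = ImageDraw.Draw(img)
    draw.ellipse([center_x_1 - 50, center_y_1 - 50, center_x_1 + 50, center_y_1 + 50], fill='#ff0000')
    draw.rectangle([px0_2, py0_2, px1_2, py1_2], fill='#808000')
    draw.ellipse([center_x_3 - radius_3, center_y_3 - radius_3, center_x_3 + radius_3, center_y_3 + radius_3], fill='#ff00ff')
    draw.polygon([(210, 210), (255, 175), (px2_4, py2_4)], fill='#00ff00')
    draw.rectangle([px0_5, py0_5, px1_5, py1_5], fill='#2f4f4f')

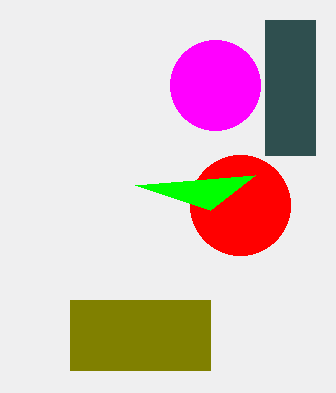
center_x_1 = 240
center_y_1 = 205
px0_2 = 70
py0_2 = 300
px1_2 = 210
py1_2 = 370
center_x_3 = 215
center_y_3 = 85
radius_3 = 45
px2_4 = 135
py2_4 = 185
px0_5 = 265
py0_5 = 20
px1_5 = 315
py1_5 = 155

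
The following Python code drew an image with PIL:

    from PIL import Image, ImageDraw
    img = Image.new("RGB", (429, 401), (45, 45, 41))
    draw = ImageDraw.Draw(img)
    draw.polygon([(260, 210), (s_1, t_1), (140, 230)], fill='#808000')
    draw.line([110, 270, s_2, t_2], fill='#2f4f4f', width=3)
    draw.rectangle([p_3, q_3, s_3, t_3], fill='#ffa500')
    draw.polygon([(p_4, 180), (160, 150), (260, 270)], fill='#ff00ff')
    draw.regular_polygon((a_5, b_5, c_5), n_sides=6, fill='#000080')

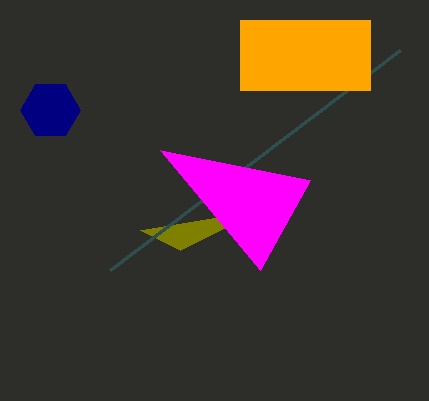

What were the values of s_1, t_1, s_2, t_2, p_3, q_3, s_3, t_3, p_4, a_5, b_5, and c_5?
s_1 = 180
t_1 = 250
s_2 = 400
t_2 = 50
p_3 = 240
q_3 = 20
s_3 = 370
t_3 = 90
p_4 = 310
a_5 = 50
b_5 = 110
c_5 = 30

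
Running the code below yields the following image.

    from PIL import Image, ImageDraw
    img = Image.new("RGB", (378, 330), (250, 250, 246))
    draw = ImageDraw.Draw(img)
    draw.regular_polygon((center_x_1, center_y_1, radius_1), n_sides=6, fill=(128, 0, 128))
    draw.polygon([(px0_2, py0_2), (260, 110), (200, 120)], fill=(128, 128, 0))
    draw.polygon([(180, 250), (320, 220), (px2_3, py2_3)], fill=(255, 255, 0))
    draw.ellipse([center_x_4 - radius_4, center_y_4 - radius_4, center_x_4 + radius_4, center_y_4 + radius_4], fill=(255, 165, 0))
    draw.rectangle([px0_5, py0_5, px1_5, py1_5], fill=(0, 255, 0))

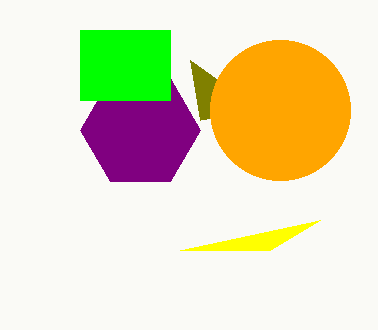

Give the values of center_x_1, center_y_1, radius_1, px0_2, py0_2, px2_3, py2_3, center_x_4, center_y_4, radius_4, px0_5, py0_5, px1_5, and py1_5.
center_x_1 = 140; center_y_1 = 130; radius_1 = 60; px0_2 = 190; py0_2 = 60; px2_3 = 270; py2_3 = 250; center_x_4 = 280; center_y_4 = 110; radius_4 = 70; px0_5 = 80; py0_5 = 30; px1_5 = 170; py1_5 = 100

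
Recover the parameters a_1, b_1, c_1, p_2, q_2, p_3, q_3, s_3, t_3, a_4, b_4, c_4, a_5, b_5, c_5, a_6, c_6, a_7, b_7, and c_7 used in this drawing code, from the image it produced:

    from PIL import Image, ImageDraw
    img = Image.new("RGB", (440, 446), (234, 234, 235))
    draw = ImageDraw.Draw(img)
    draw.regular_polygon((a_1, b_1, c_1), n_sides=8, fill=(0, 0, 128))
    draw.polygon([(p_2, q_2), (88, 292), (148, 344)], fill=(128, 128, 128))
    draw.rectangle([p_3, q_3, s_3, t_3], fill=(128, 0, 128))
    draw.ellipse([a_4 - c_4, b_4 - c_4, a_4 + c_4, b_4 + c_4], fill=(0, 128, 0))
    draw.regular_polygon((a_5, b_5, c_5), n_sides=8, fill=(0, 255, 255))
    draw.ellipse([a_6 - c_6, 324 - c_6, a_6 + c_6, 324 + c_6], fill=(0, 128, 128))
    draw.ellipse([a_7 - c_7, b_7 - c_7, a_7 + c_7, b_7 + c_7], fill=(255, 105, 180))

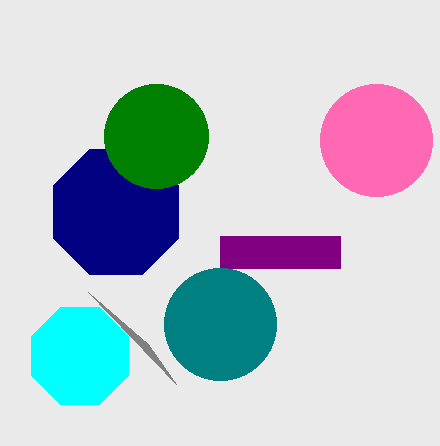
a_1 = 116
b_1 = 212
c_1 = 68
p_2 = 176
q_2 = 384
p_3 = 220
q_3 = 236
s_3 = 340
t_3 = 268
a_4 = 156
b_4 = 136
c_4 = 52
a_5 = 80
b_5 = 356
c_5 = 52
a_6 = 220
c_6 = 56
a_7 = 376
b_7 = 140
c_7 = 56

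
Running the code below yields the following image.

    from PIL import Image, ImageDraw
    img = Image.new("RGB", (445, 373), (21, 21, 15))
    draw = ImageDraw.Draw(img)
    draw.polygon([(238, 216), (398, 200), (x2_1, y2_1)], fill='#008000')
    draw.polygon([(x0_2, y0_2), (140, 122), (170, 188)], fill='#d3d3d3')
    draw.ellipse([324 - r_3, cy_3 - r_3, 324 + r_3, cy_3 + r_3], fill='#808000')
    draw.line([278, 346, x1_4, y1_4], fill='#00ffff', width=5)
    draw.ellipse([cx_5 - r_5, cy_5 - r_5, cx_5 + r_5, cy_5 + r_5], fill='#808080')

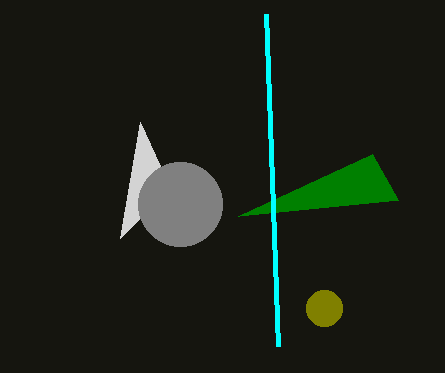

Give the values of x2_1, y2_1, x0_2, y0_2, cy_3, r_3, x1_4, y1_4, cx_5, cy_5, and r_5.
x2_1 = 372, y2_1 = 154, x0_2 = 120, y0_2 = 238, cy_3 = 308, r_3 = 18, x1_4 = 266, y1_4 = 14, cx_5 = 180, cy_5 = 204, r_5 = 42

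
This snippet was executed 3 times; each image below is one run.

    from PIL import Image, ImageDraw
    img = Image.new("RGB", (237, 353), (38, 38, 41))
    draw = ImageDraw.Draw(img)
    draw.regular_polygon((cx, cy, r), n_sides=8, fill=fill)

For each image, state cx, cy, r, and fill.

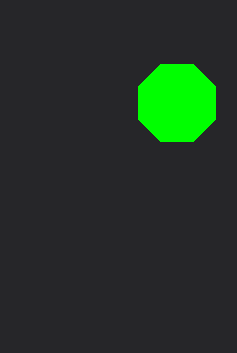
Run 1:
cx = 177, cy = 103, r = 42, fill = 'lime'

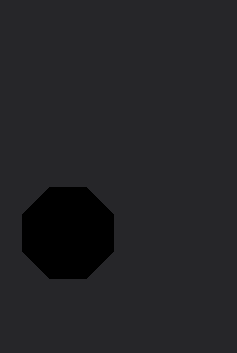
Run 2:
cx = 68
cy = 233
r = 49
fill = 'black'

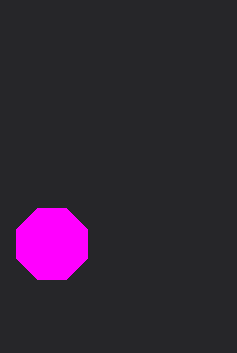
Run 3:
cx = 52; cy = 244; r = 38; fill = 'magenta'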